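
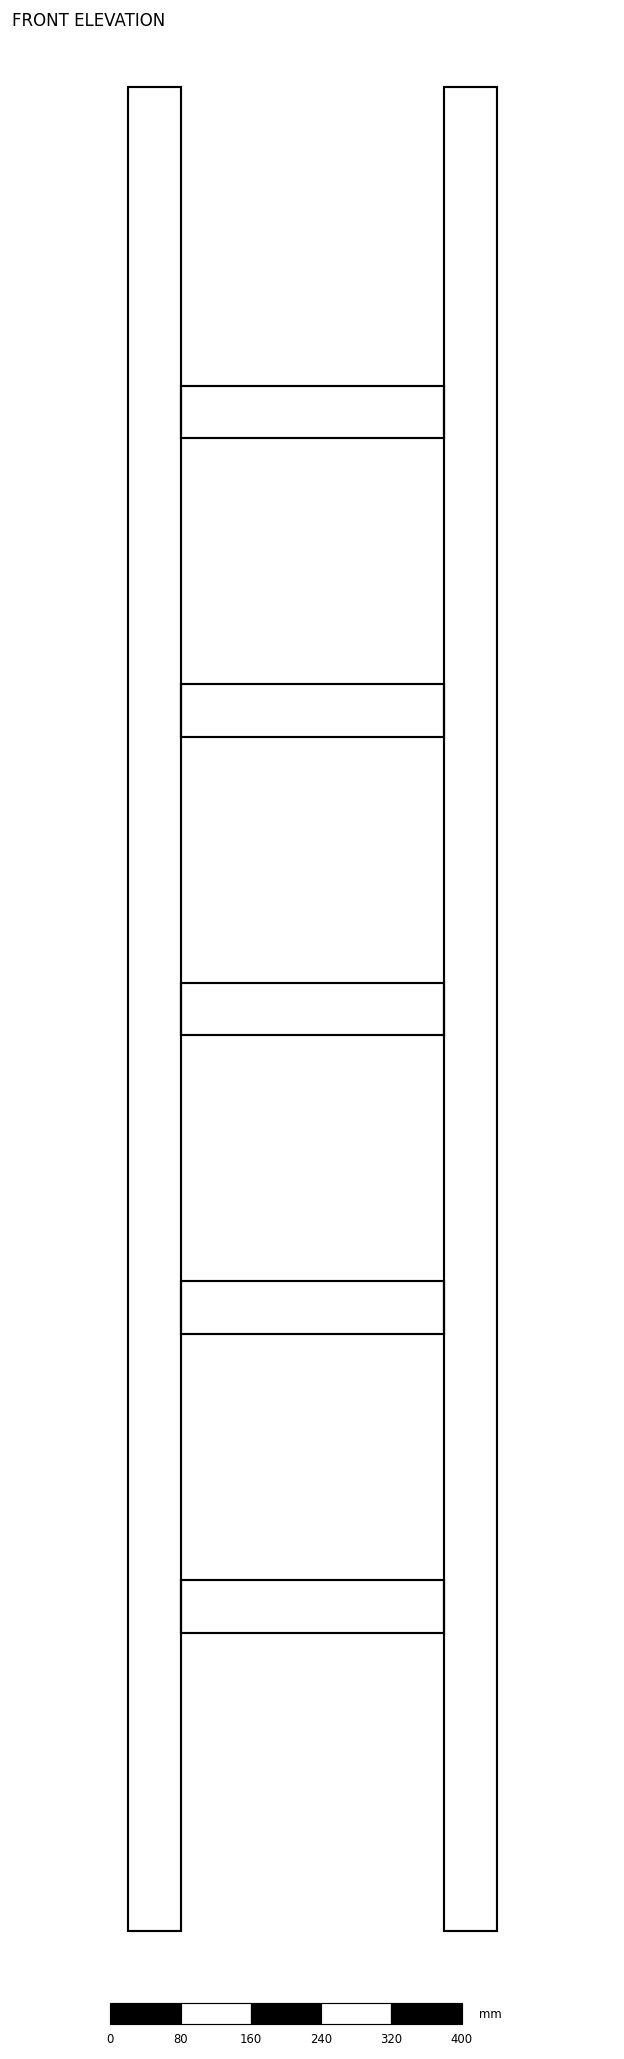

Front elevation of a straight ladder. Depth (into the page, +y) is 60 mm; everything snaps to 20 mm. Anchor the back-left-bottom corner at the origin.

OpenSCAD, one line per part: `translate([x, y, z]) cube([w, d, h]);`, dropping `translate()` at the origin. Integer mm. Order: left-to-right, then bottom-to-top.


cube([60, 60, 2100]);
translate([60, 0, 340]) cube([300, 60, 60]);
translate([60, 0, 680]) cube([300, 60, 60]);
translate([60, 0, 1020]) cube([300, 60, 60]);
translate([60, 0, 1360]) cube([300, 60, 60]);
translate([60, 0, 1700]) cube([300, 60, 60]);
translate([360, 0, 0]) cube([60, 60, 2100]);


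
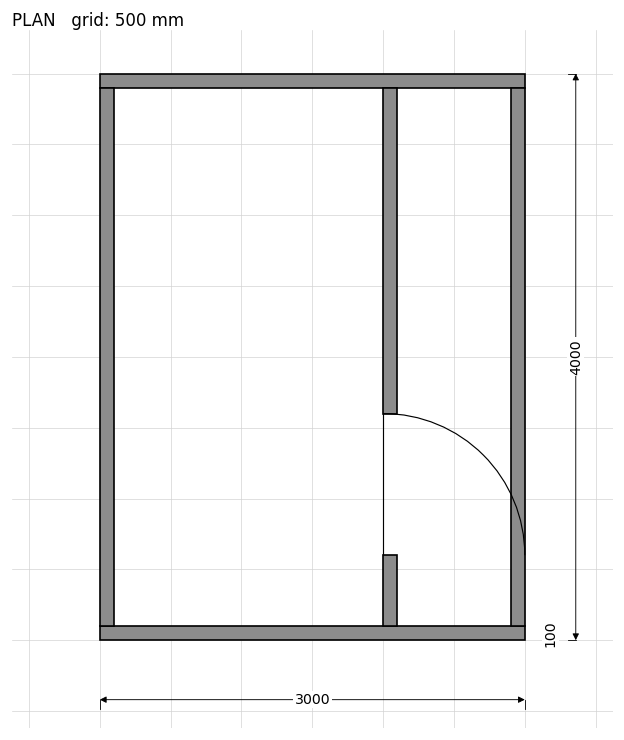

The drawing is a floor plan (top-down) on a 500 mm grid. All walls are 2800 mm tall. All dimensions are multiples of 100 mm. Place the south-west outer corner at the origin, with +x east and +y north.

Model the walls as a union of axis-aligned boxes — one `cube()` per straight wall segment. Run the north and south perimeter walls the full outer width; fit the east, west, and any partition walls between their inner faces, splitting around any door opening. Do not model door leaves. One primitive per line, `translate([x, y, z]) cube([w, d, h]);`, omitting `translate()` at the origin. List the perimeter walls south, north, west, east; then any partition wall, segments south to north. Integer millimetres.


cube([3000, 100, 2800]);
translate([0, 3900, 0]) cube([3000, 100, 2800]);
translate([0, 100, 0]) cube([100, 3800, 2800]);
translate([2900, 100, 0]) cube([100, 3800, 2800]);
translate([2000, 100, 0]) cube([100, 500, 2800]);
translate([2000, 1600, 0]) cube([100, 2300, 2800]);


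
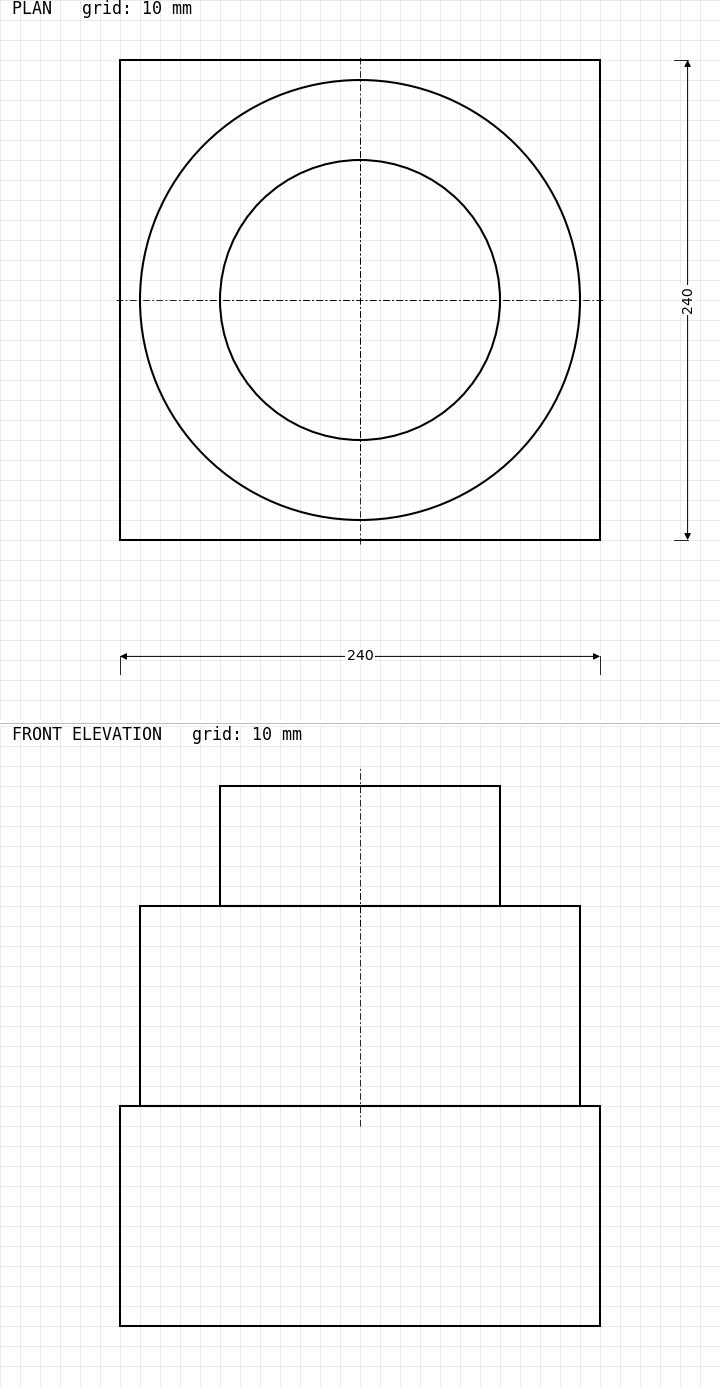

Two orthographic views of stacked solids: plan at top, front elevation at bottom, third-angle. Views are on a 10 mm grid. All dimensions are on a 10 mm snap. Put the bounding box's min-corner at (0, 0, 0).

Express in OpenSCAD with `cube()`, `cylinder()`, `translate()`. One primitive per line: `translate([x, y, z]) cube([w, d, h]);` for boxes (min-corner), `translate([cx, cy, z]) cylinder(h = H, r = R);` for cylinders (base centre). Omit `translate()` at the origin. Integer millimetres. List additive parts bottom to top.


cube([240, 240, 110]);
translate([120, 120, 110]) cylinder(h = 100, r = 110);
translate([120, 120, 210]) cylinder(h = 60, r = 70);


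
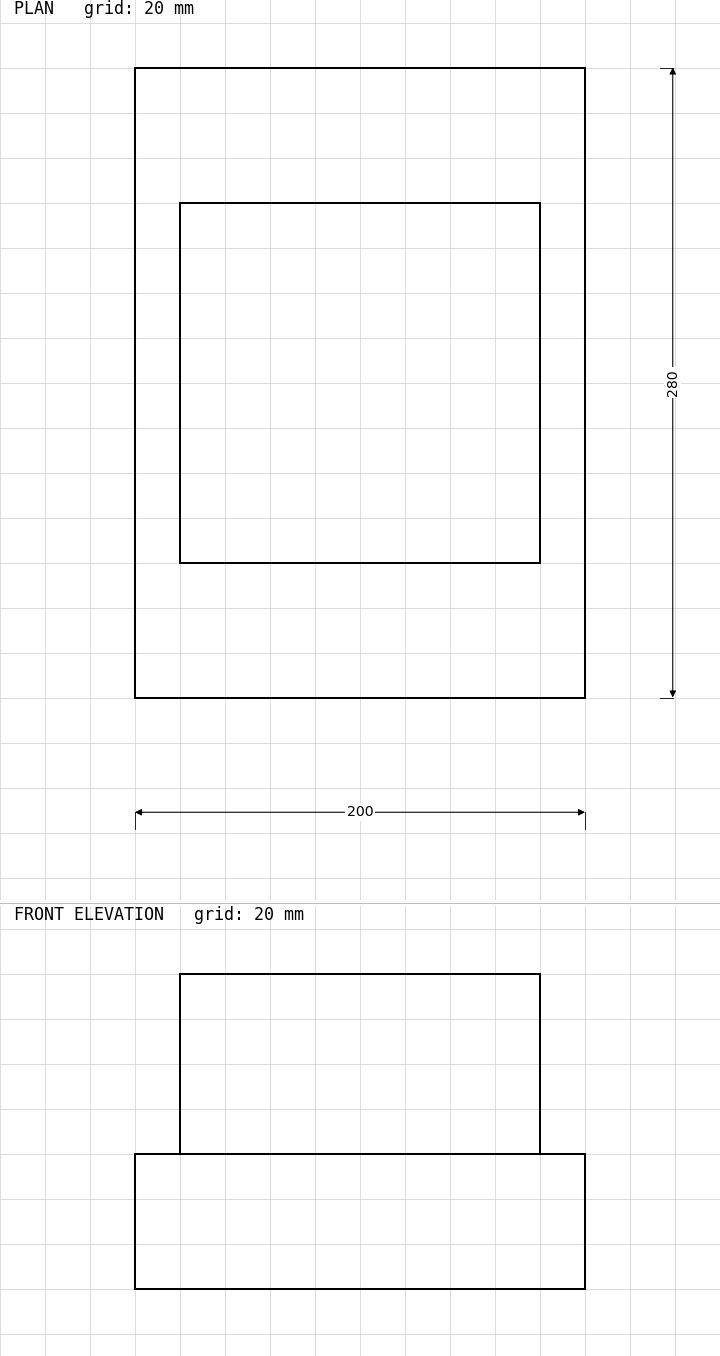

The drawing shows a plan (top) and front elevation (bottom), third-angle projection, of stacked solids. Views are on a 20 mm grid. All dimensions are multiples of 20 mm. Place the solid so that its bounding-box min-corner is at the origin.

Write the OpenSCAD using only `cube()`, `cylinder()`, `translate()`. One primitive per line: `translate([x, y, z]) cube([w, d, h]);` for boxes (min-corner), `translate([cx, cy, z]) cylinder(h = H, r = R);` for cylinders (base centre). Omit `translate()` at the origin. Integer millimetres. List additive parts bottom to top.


cube([200, 280, 60]);
translate([20, 60, 60]) cube([160, 160, 80]);


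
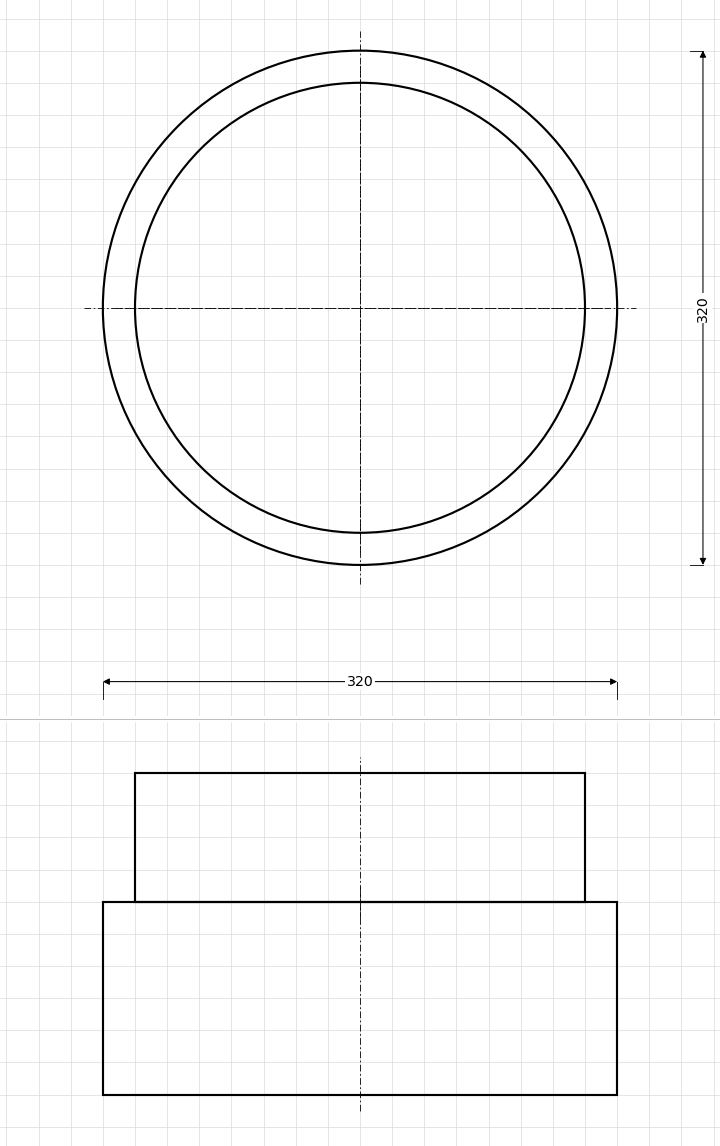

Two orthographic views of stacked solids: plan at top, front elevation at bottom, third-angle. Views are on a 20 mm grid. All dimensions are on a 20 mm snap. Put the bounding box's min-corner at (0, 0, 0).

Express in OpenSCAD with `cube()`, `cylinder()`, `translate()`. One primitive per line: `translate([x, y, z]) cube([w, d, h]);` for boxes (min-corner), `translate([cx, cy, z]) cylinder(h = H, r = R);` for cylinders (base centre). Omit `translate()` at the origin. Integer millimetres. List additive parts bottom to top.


translate([160, 160, 0]) cylinder(h = 120, r = 160);
translate([160, 160, 120]) cylinder(h = 80, r = 140);


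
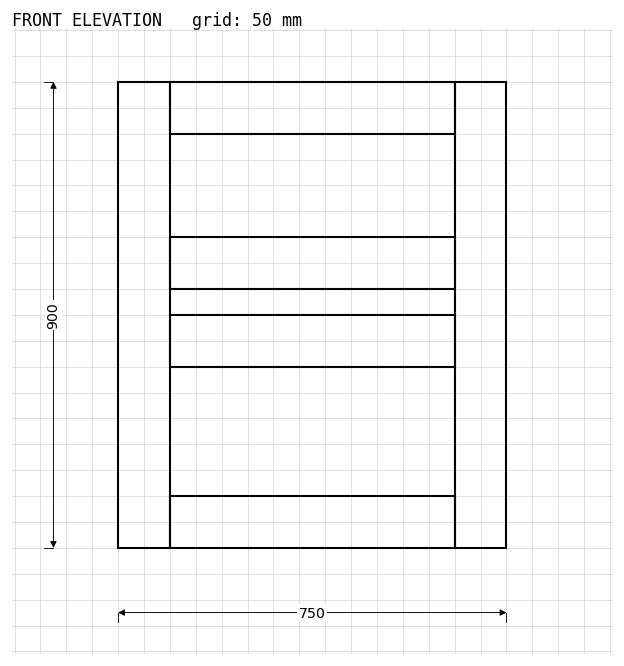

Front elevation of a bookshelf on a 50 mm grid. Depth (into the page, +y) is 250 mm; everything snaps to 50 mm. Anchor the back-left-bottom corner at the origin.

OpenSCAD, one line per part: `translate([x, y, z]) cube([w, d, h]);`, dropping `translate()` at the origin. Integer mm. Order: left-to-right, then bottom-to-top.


cube([100, 250, 900]);
translate([100, 0, 0]) cube([550, 250, 100]);
translate([100, 0, 350]) cube([550, 250, 100]);
translate([100, 0, 500]) cube([550, 250, 100]);
translate([100, 0, 800]) cube([550, 250, 100]);
translate([650, 0, 0]) cube([100, 250, 900]);


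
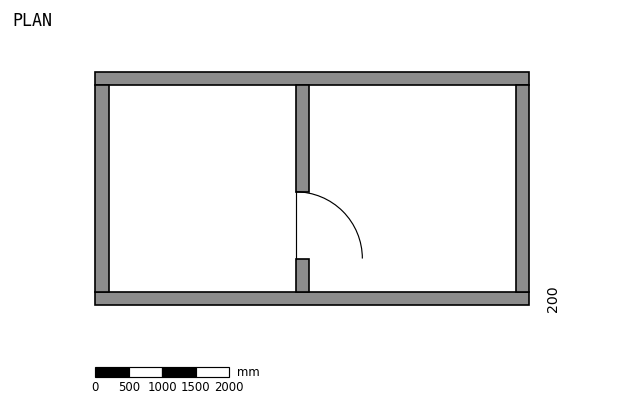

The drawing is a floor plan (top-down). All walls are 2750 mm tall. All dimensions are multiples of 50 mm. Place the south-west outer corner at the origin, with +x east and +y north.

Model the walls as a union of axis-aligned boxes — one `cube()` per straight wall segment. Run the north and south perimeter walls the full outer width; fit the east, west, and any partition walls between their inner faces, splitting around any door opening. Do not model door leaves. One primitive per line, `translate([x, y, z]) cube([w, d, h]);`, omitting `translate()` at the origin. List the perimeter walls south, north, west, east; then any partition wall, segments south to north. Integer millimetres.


cube([6500, 200, 2750]);
translate([0, 3300, 0]) cube([6500, 200, 2750]);
translate([0, 200, 0]) cube([200, 3100, 2750]);
translate([6300, 200, 0]) cube([200, 3100, 2750]);
translate([3000, 200, 0]) cube([200, 500, 2750]);
translate([3000, 1700, 0]) cube([200, 1600, 2750]);


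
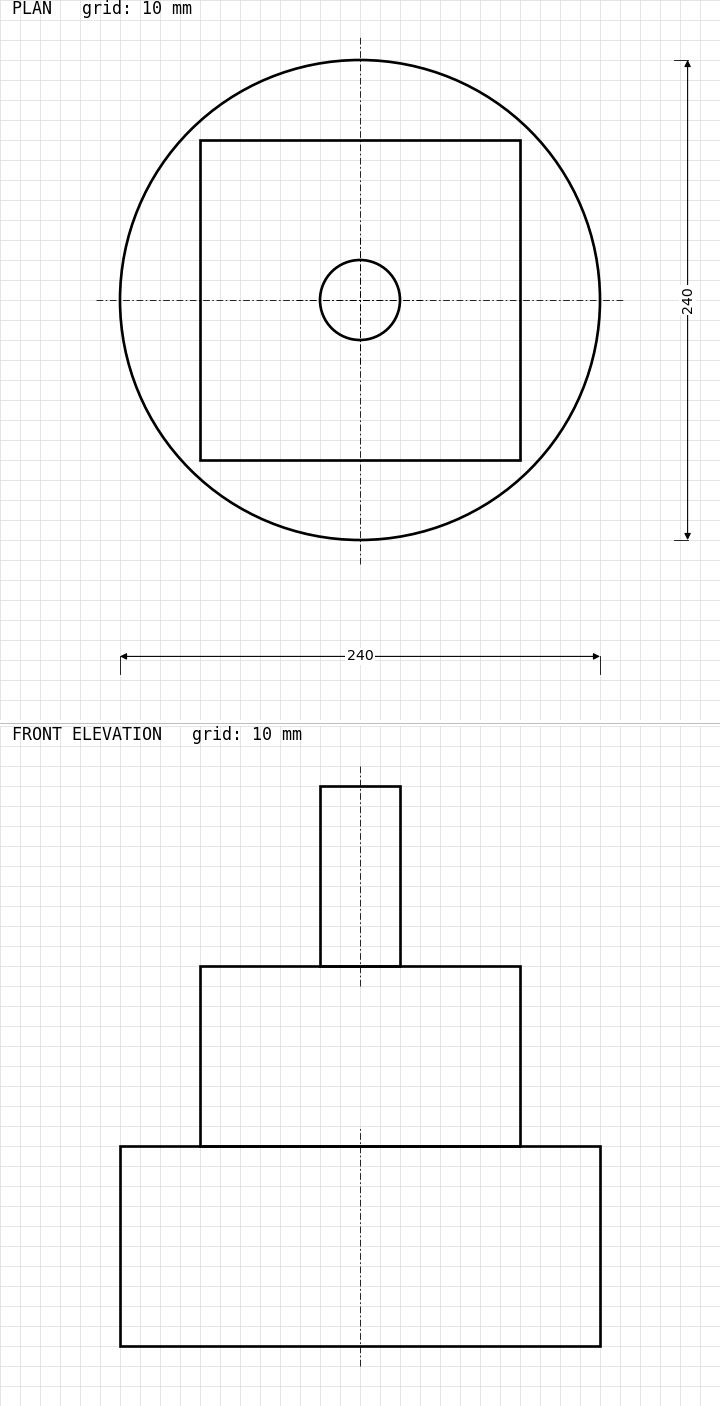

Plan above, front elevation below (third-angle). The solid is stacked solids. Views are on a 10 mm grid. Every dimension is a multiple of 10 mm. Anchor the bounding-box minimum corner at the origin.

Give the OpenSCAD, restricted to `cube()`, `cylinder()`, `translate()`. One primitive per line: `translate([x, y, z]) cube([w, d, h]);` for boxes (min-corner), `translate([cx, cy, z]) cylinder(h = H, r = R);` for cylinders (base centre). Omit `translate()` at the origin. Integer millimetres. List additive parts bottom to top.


translate([120, 120, 0]) cylinder(h = 100, r = 120);
translate([40, 40, 100]) cube([160, 160, 90]);
translate([120, 120, 190]) cylinder(h = 90, r = 20);


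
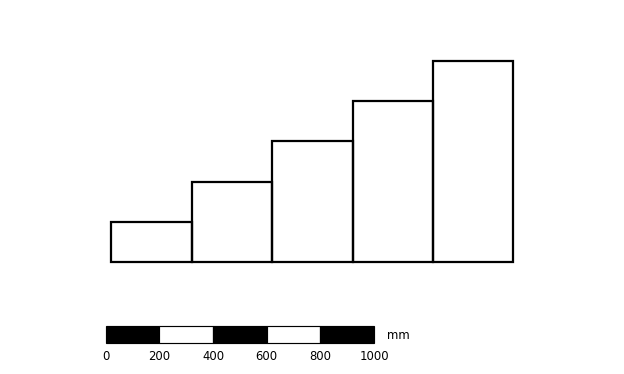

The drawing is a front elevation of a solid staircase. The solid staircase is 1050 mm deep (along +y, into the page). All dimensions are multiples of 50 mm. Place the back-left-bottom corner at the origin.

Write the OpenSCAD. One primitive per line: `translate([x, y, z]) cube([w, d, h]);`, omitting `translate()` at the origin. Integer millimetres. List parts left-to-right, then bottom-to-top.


cube([300, 1050, 150]);
translate([300, 0, 0]) cube([300, 1050, 300]);
translate([600, 0, 0]) cube([300, 1050, 450]);
translate([900, 0, 0]) cube([300, 1050, 600]);
translate([1200, 0, 0]) cube([300, 1050, 750]);


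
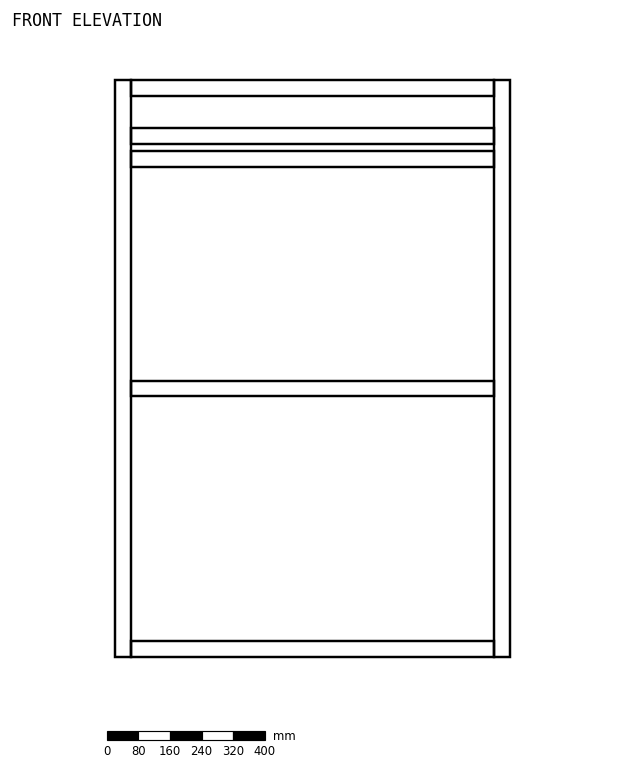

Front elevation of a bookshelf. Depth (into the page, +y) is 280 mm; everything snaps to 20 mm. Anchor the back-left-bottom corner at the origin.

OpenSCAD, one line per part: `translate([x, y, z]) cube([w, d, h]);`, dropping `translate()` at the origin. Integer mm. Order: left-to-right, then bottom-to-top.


cube([40, 280, 1460]);
translate([40, 0, 0]) cube([920, 280, 40]);
translate([40, 0, 660]) cube([920, 280, 40]);
translate([40, 0, 1240]) cube([920, 280, 40]);
translate([40, 0, 1300]) cube([920, 280, 40]);
translate([40, 0, 1420]) cube([920, 280, 40]);
translate([960, 0, 0]) cube([40, 280, 1460]);


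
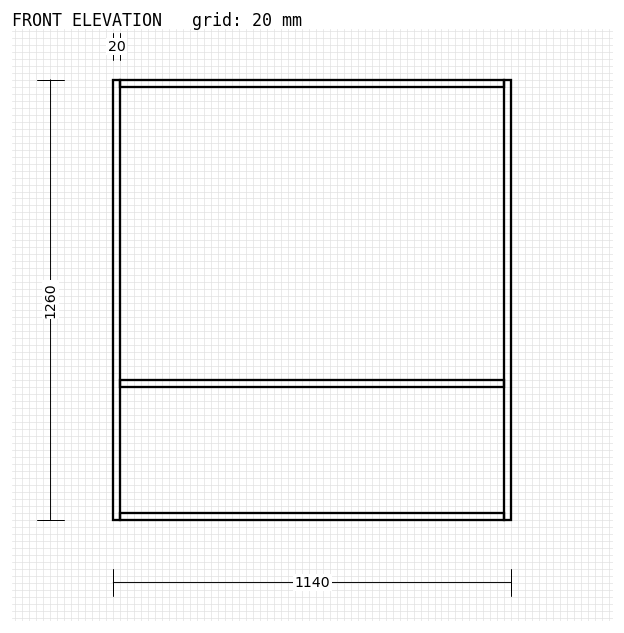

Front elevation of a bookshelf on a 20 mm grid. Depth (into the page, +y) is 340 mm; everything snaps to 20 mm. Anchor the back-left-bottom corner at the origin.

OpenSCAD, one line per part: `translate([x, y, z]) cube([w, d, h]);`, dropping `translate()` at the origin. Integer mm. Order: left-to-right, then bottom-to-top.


cube([20, 340, 1260]);
translate([20, 0, 0]) cube([1100, 340, 20]);
translate([20, 0, 380]) cube([1100, 340, 20]);
translate([20, 0, 1240]) cube([1100, 340, 20]);
translate([1120, 0, 0]) cube([20, 340, 1260]);


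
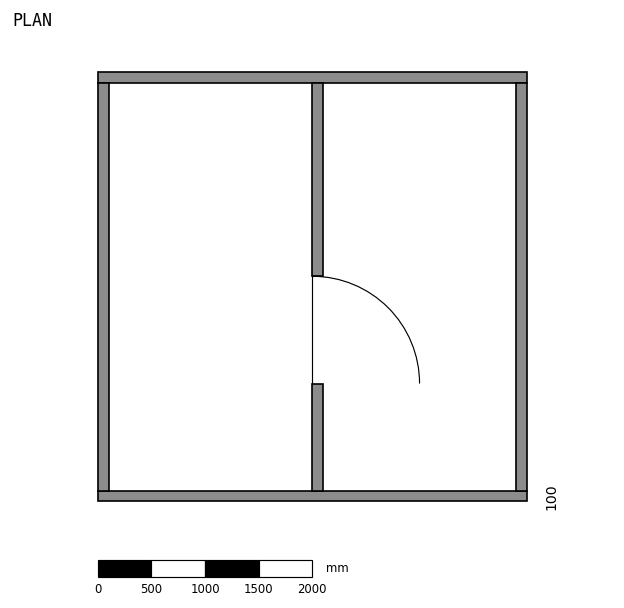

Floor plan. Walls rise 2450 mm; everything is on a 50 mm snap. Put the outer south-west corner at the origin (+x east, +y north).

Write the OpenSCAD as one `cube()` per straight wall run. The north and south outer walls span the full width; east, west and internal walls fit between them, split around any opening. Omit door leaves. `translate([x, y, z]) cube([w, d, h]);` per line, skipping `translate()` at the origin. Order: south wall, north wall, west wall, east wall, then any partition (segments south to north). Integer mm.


cube([4000, 100, 2450]);
translate([0, 3900, 0]) cube([4000, 100, 2450]);
translate([0, 100, 0]) cube([100, 3800, 2450]);
translate([3900, 100, 0]) cube([100, 3800, 2450]);
translate([2000, 100, 0]) cube([100, 1000, 2450]);
translate([2000, 2100, 0]) cube([100, 1800, 2450]);


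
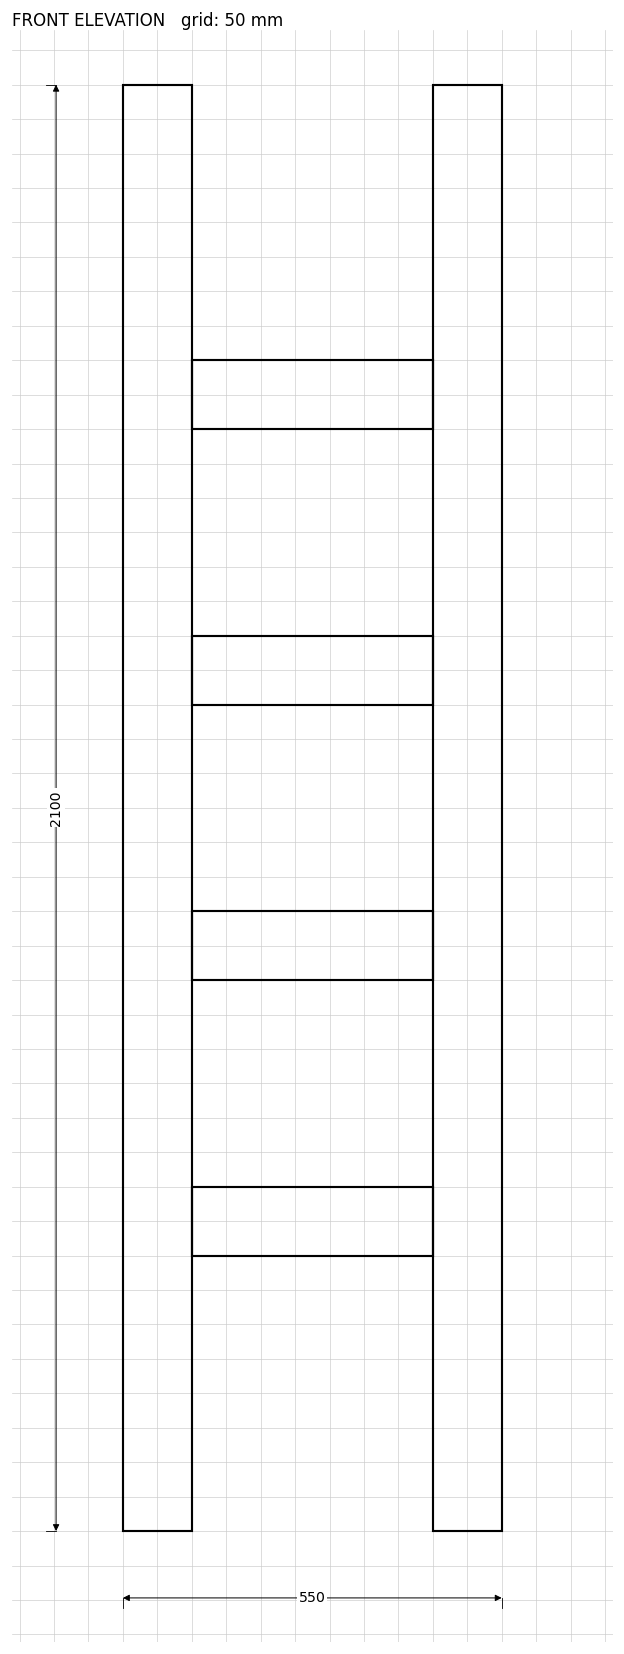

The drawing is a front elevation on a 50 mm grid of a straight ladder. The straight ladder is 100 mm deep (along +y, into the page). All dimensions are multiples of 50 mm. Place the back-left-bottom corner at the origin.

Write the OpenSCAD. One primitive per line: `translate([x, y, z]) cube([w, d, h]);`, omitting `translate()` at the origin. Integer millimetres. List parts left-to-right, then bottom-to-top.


cube([100, 100, 2100]);
translate([100, 0, 400]) cube([350, 100, 100]);
translate([100, 0, 800]) cube([350, 100, 100]);
translate([100, 0, 1200]) cube([350, 100, 100]);
translate([100, 0, 1600]) cube([350, 100, 100]);
translate([450, 0, 0]) cube([100, 100, 2100]);


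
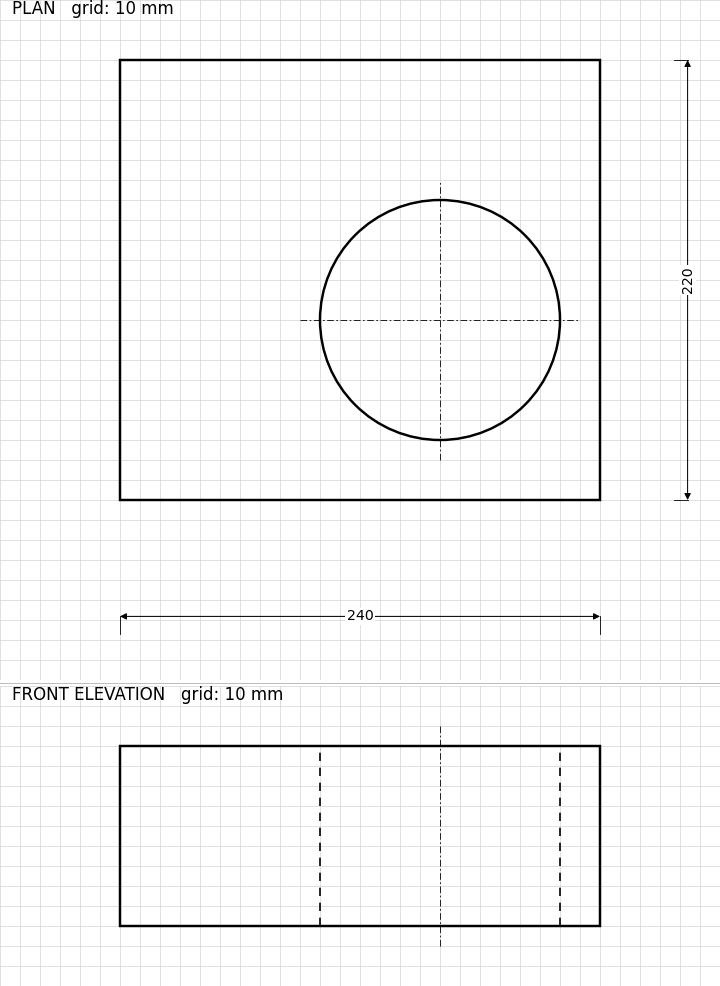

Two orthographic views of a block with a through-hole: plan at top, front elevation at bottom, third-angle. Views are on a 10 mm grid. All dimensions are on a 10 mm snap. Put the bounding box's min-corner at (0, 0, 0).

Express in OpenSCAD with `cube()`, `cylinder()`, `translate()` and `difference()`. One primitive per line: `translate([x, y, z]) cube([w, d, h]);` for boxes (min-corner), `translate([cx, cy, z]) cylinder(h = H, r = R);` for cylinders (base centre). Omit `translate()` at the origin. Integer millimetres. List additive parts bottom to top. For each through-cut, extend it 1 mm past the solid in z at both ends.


difference() {
  cube([240, 220, 90]);
  translate([160, 90, -1]) cylinder(h = 92, r = 60);
}


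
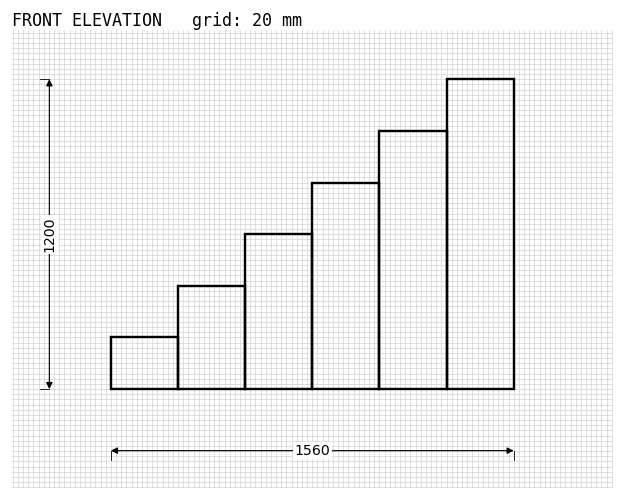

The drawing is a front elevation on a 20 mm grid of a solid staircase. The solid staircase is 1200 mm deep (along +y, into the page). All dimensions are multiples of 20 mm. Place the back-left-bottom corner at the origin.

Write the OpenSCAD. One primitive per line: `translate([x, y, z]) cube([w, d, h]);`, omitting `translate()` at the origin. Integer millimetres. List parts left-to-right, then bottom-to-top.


cube([260, 1200, 200]);
translate([260, 0, 0]) cube([260, 1200, 400]);
translate([520, 0, 0]) cube([260, 1200, 600]);
translate([780, 0, 0]) cube([260, 1200, 800]);
translate([1040, 0, 0]) cube([260, 1200, 1000]);
translate([1300, 0, 0]) cube([260, 1200, 1200]);


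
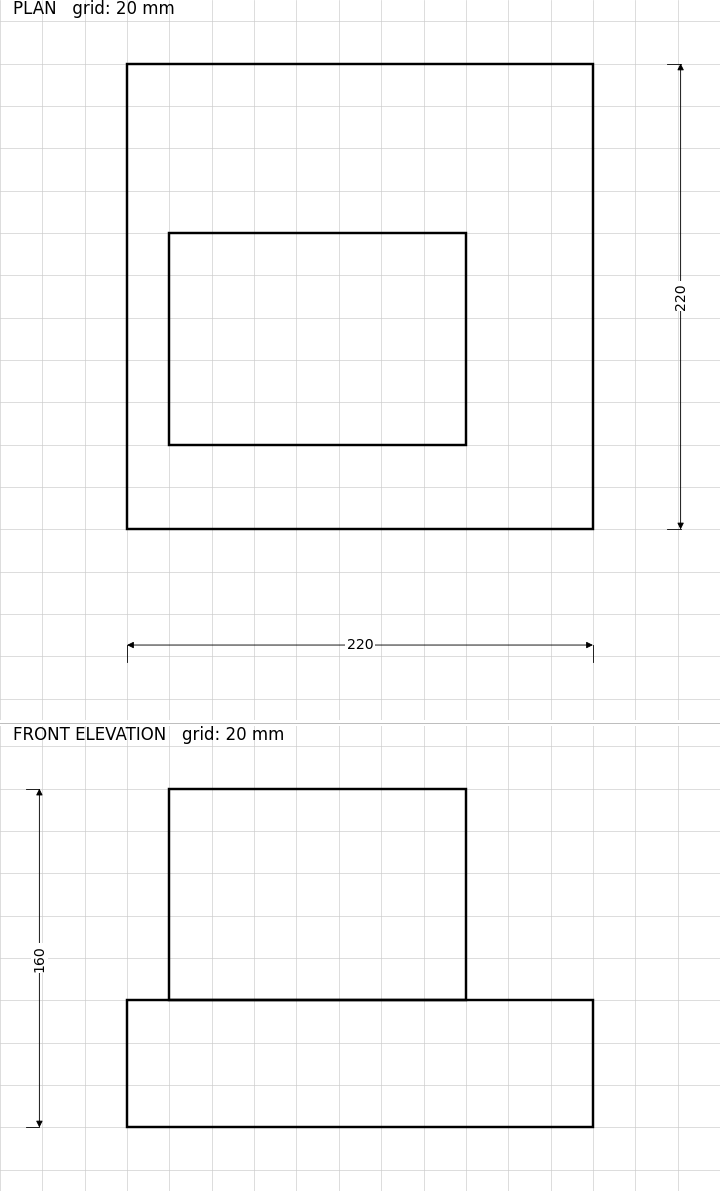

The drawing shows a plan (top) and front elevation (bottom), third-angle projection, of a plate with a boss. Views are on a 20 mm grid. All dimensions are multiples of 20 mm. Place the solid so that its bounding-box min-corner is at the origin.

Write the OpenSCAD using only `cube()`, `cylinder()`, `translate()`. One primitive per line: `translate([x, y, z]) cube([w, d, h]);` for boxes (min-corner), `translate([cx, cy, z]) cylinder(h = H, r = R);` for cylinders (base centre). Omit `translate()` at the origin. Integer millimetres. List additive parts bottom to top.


cube([220, 220, 60]);
translate([20, 40, 60]) cube([140, 100, 100]);


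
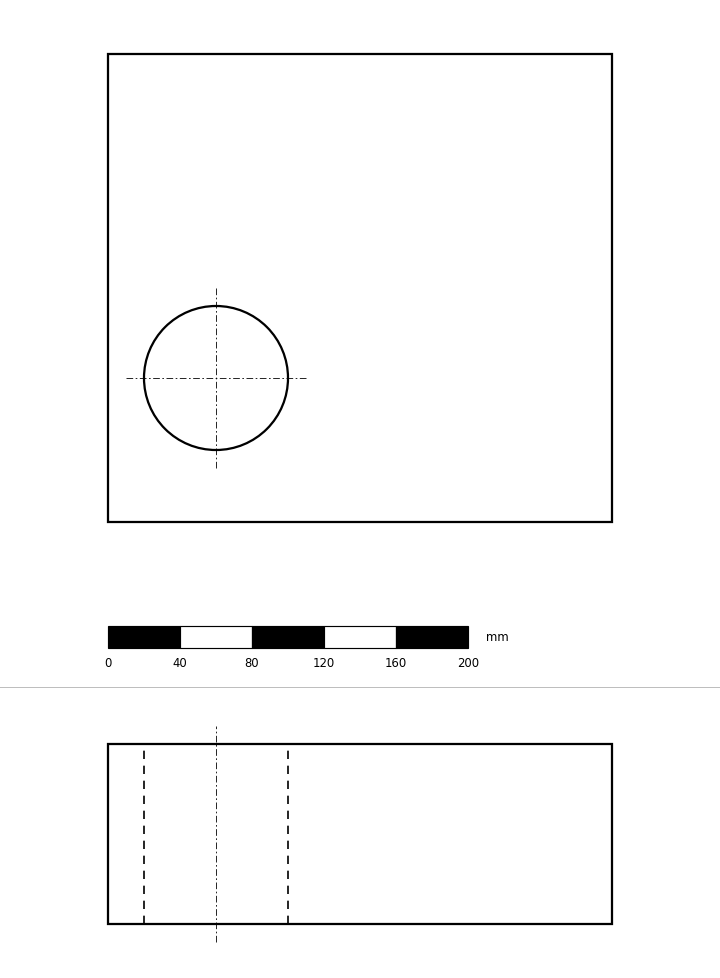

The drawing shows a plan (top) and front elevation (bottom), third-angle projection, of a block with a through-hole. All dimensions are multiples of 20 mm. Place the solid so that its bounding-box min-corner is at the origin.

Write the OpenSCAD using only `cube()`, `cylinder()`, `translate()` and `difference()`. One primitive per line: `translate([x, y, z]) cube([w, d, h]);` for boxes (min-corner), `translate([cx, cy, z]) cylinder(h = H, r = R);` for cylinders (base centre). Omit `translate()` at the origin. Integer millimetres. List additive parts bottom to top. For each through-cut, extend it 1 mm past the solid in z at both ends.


difference() {
  cube([280, 260, 100]);
  translate([60, 80, -1]) cylinder(h = 102, r = 40);
}


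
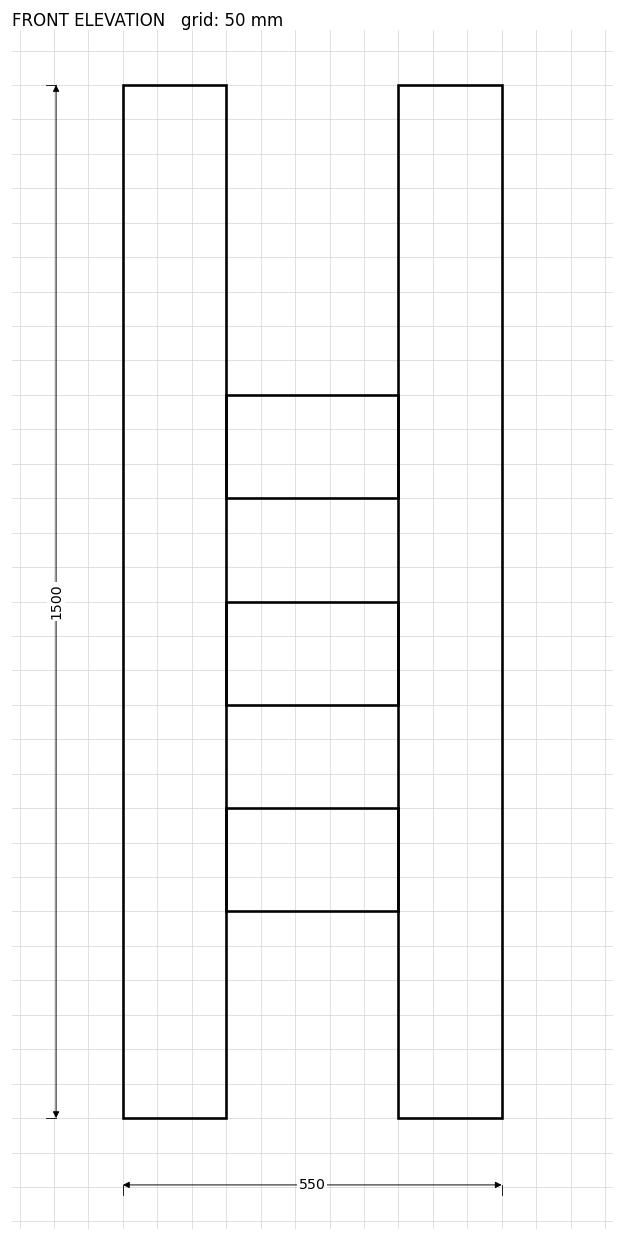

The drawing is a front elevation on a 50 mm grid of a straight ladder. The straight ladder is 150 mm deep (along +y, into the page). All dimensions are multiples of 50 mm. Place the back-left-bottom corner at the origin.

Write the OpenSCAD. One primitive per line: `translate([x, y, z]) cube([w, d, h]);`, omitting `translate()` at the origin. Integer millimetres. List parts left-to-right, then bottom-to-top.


cube([150, 150, 1500]);
translate([150, 0, 300]) cube([250, 150, 150]);
translate([150, 0, 600]) cube([250, 150, 150]);
translate([150, 0, 900]) cube([250, 150, 150]);
translate([400, 0, 0]) cube([150, 150, 1500]);


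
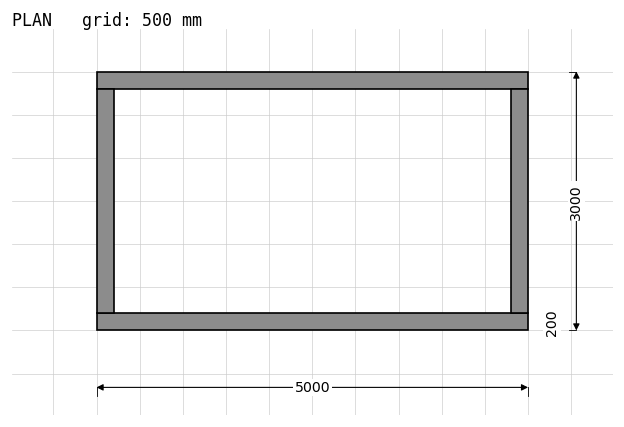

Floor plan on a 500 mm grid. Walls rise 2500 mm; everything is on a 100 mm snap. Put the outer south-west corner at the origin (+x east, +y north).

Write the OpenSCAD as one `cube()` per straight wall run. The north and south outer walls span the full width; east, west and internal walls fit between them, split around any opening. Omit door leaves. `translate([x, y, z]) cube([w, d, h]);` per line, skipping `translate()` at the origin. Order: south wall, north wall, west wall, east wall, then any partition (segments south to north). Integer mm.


cube([5000, 200, 2500]);
translate([0, 2800, 0]) cube([5000, 200, 2500]);
translate([0, 200, 0]) cube([200, 2600, 2500]);
translate([4800, 200, 0]) cube([200, 2600, 2500]);


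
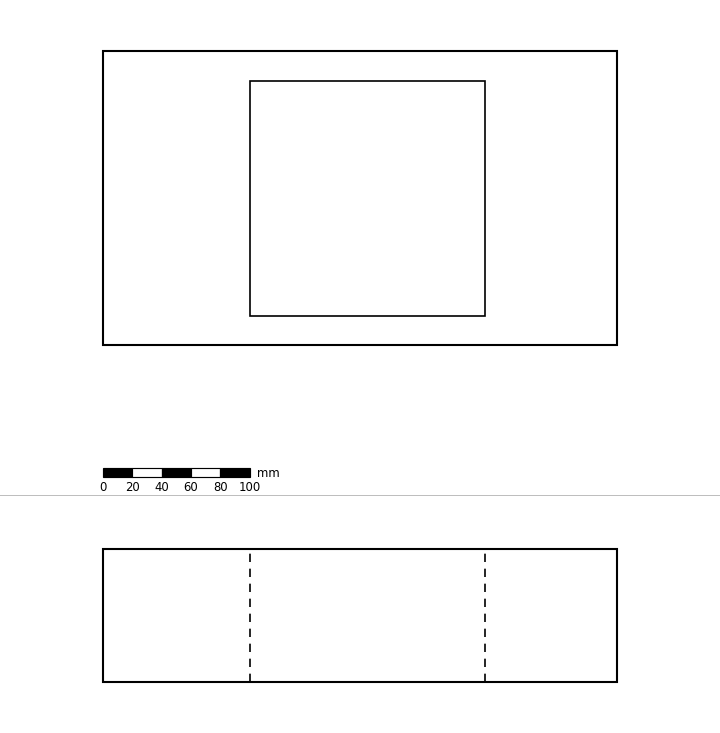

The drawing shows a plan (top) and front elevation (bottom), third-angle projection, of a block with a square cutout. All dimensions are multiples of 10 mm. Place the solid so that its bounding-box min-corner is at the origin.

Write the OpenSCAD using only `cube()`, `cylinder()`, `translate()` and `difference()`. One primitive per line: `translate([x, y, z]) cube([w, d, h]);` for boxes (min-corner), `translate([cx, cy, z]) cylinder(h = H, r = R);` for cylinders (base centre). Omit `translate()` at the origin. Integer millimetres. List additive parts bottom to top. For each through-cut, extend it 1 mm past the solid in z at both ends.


difference() {
  cube([350, 200, 90]);
  translate([100, 20, -1]) cube([160, 160, 92]);
}


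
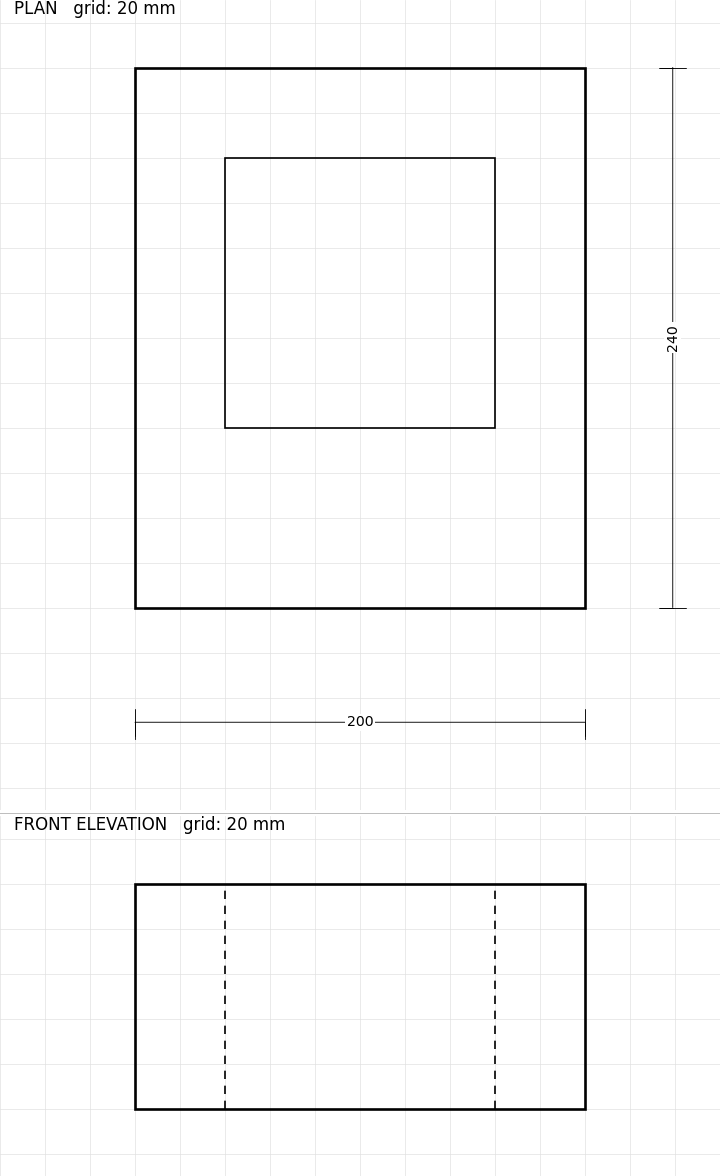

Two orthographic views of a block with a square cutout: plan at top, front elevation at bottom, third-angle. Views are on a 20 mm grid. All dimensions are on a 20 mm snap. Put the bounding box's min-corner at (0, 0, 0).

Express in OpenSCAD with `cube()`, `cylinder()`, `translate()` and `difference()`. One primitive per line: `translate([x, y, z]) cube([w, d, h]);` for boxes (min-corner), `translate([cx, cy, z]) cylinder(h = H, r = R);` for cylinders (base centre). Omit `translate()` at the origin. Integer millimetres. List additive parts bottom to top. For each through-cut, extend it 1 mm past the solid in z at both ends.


difference() {
  cube([200, 240, 100]);
  translate([40, 80, -1]) cube([120, 120, 102]);
}


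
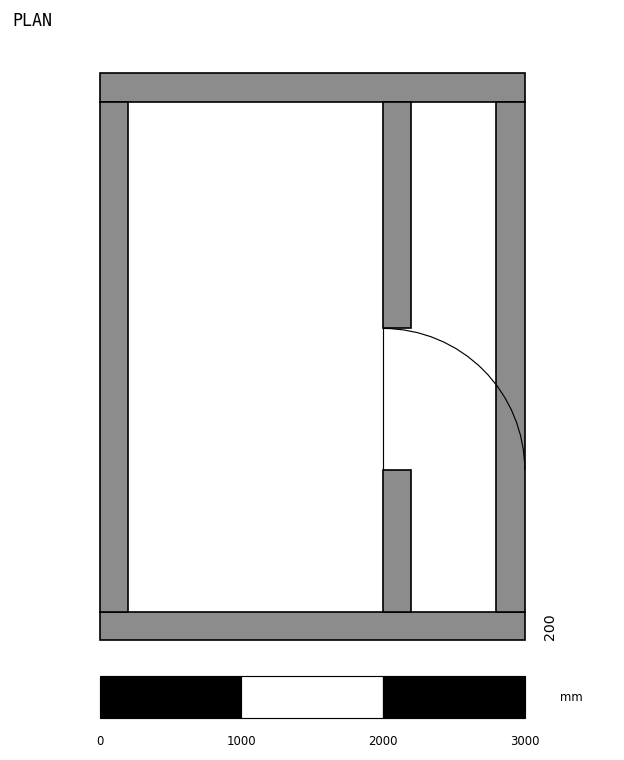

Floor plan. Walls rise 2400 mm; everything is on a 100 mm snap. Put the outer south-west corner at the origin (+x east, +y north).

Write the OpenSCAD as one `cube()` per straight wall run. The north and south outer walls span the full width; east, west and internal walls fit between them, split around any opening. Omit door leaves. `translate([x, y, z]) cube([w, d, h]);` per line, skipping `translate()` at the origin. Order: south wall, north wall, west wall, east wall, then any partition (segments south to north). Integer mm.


cube([3000, 200, 2400]);
translate([0, 3800, 0]) cube([3000, 200, 2400]);
translate([0, 200, 0]) cube([200, 3600, 2400]);
translate([2800, 200, 0]) cube([200, 3600, 2400]);
translate([2000, 200, 0]) cube([200, 1000, 2400]);
translate([2000, 2200, 0]) cube([200, 1600, 2400]);


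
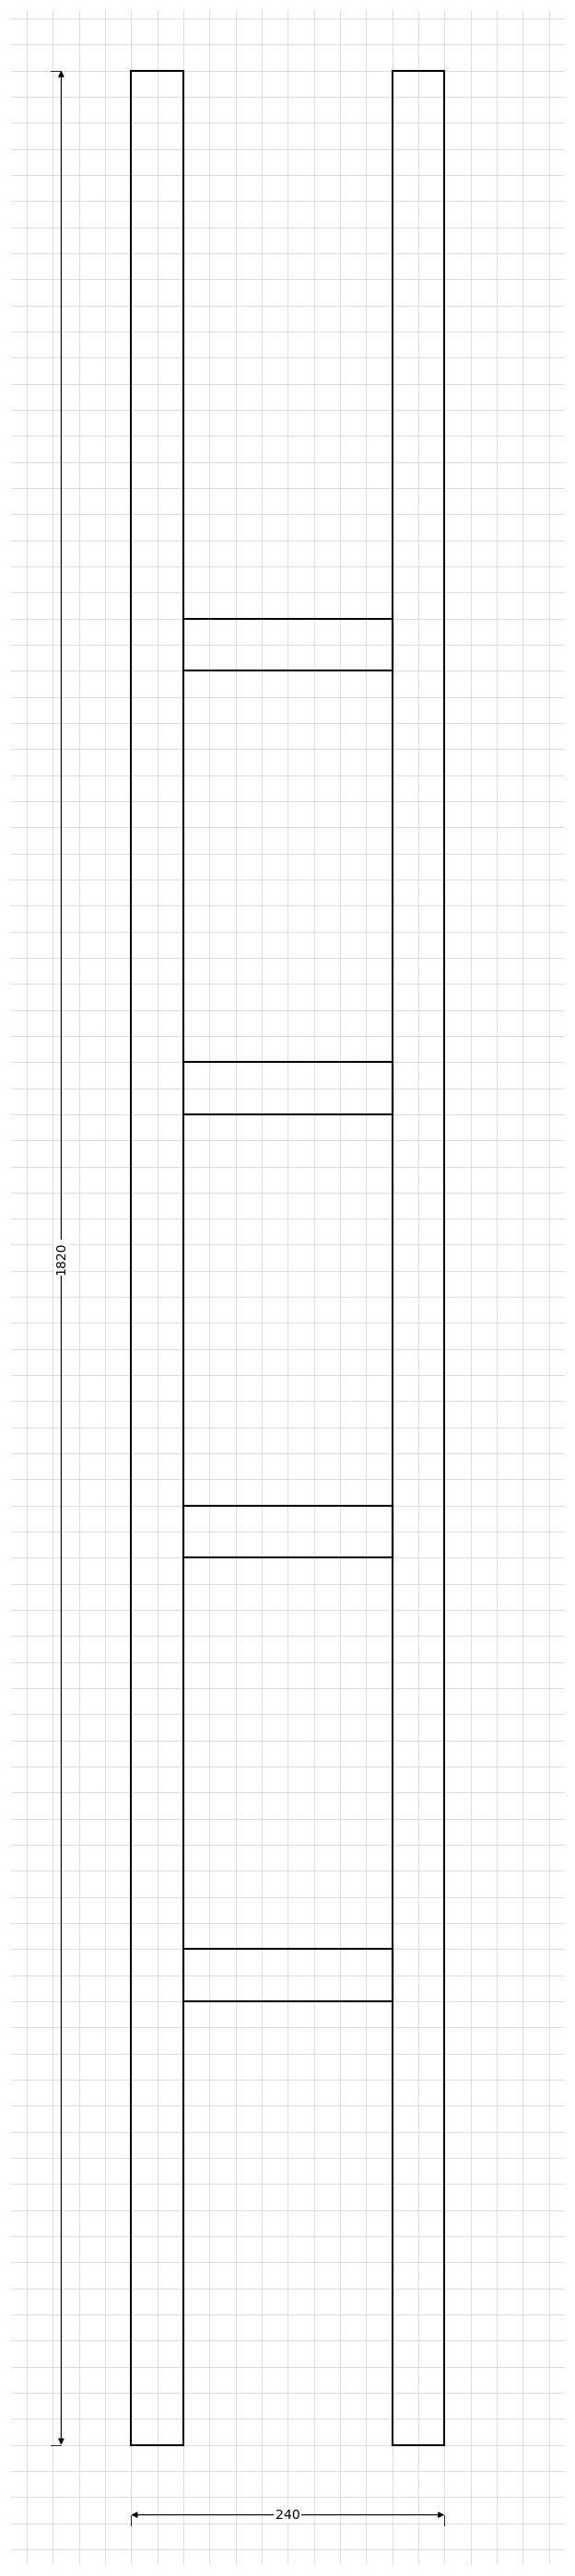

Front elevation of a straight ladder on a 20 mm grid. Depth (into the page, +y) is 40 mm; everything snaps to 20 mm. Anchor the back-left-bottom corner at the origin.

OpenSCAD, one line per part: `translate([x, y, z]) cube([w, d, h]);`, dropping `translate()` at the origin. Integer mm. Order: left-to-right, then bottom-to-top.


cube([40, 40, 1820]);
translate([40, 0, 340]) cube([160, 40, 40]);
translate([40, 0, 680]) cube([160, 40, 40]);
translate([40, 0, 1020]) cube([160, 40, 40]);
translate([40, 0, 1360]) cube([160, 40, 40]);
translate([200, 0, 0]) cube([40, 40, 1820]);


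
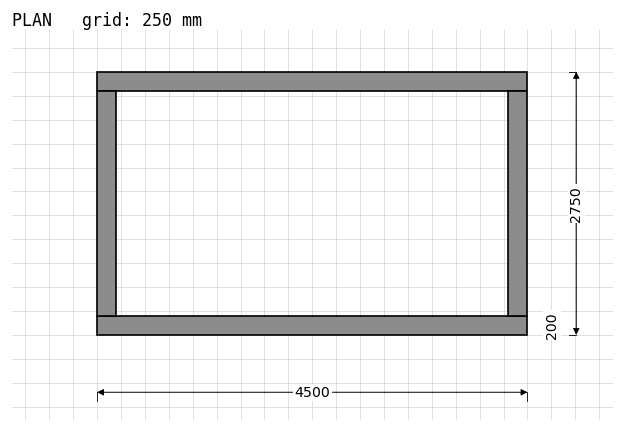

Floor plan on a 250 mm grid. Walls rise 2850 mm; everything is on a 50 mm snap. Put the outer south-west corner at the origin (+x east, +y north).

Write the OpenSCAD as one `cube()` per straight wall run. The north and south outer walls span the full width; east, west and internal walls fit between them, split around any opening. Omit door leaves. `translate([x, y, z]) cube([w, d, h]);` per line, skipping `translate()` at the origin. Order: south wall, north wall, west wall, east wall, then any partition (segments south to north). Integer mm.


cube([4500, 200, 2850]);
translate([0, 2550, 0]) cube([4500, 200, 2850]);
translate([0, 200, 0]) cube([200, 2350, 2850]);
translate([4300, 200, 0]) cube([200, 2350, 2850]);


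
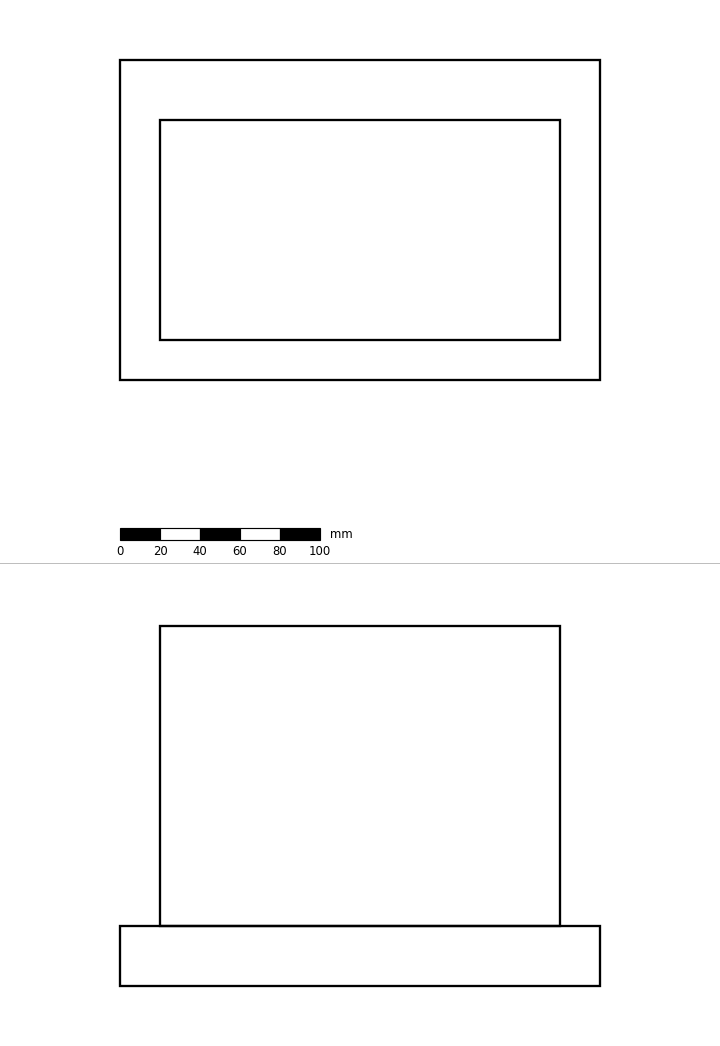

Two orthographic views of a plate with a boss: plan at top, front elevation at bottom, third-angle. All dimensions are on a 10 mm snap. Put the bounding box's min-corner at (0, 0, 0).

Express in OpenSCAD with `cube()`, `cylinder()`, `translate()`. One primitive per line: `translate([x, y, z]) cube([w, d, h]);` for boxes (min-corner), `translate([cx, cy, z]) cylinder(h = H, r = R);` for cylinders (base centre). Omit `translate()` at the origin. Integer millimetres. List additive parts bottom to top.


cube([240, 160, 30]);
translate([20, 20, 30]) cube([200, 110, 150]);


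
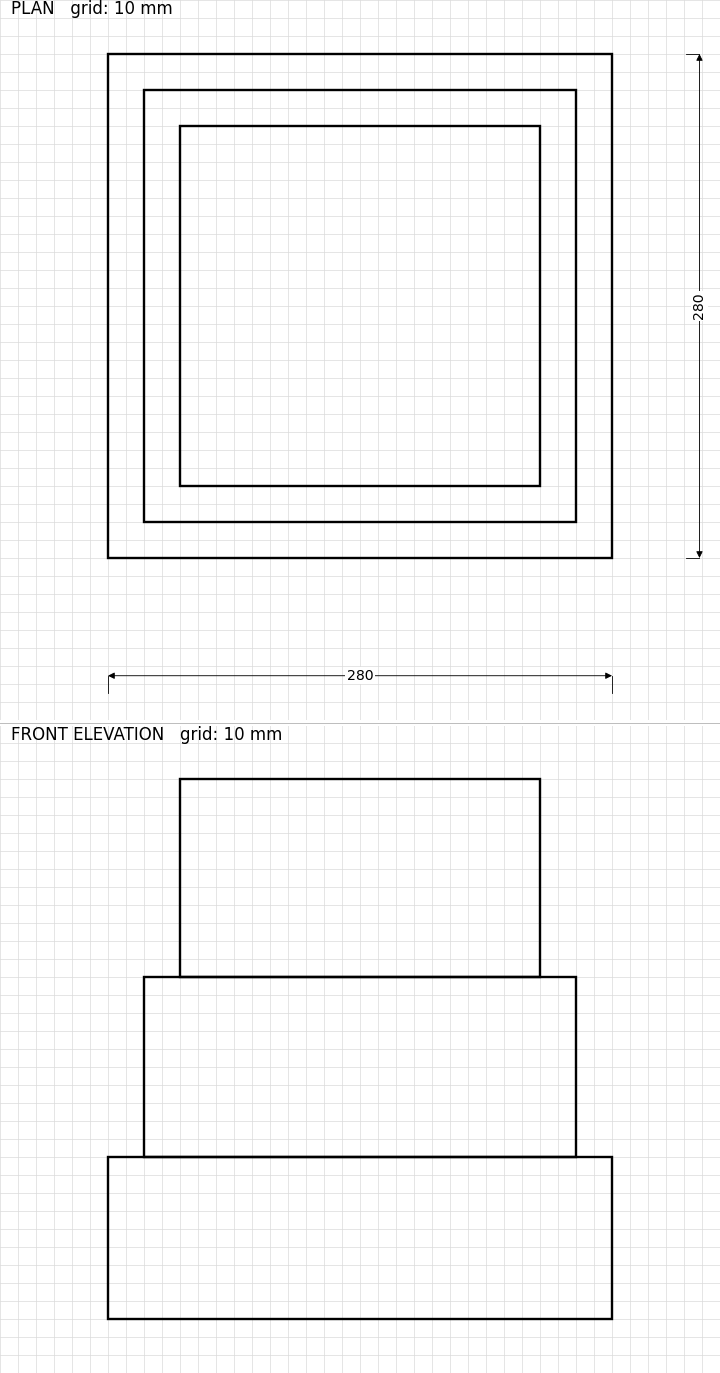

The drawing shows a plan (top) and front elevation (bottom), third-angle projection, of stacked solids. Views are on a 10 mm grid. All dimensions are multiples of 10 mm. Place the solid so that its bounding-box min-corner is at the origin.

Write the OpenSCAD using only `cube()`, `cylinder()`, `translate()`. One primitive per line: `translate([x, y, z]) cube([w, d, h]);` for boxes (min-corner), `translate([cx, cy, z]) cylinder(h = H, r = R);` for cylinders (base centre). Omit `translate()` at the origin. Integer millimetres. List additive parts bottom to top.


cube([280, 280, 90]);
translate([20, 20, 90]) cube([240, 240, 100]);
translate([40, 40, 190]) cube([200, 200, 110]);


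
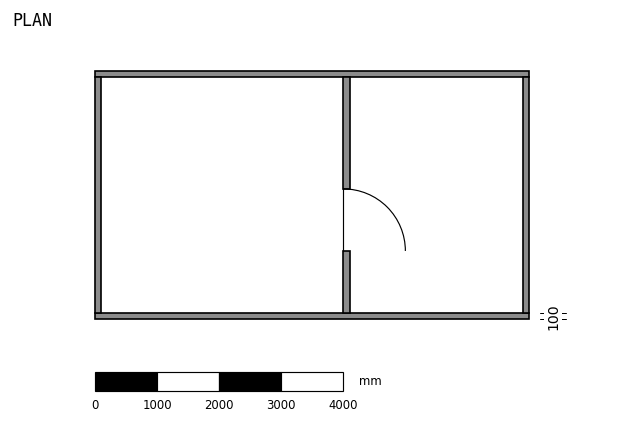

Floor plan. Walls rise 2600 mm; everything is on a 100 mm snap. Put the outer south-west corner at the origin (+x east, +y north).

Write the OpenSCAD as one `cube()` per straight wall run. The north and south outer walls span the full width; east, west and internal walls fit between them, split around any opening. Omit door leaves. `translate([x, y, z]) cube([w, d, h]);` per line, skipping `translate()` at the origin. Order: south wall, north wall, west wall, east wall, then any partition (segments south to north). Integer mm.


cube([7000, 100, 2600]);
translate([0, 3900, 0]) cube([7000, 100, 2600]);
translate([0, 100, 0]) cube([100, 3800, 2600]);
translate([6900, 100, 0]) cube([100, 3800, 2600]);
translate([4000, 100, 0]) cube([100, 1000, 2600]);
translate([4000, 2100, 0]) cube([100, 1800, 2600]);


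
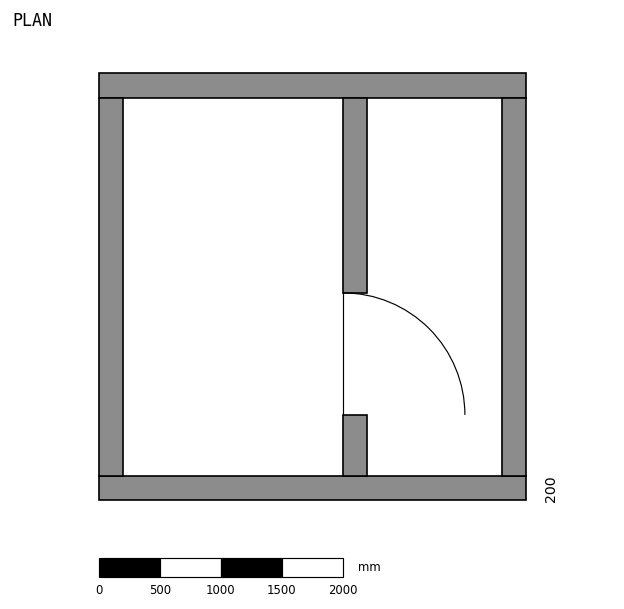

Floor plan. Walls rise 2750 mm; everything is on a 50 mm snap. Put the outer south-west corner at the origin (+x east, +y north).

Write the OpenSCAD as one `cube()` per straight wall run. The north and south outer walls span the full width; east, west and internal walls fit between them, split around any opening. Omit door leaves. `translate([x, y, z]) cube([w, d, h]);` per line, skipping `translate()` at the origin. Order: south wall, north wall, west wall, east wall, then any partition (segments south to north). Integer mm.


cube([3500, 200, 2750]);
translate([0, 3300, 0]) cube([3500, 200, 2750]);
translate([0, 200, 0]) cube([200, 3100, 2750]);
translate([3300, 200, 0]) cube([200, 3100, 2750]);
translate([2000, 200, 0]) cube([200, 500, 2750]);
translate([2000, 1700, 0]) cube([200, 1600, 2750]);


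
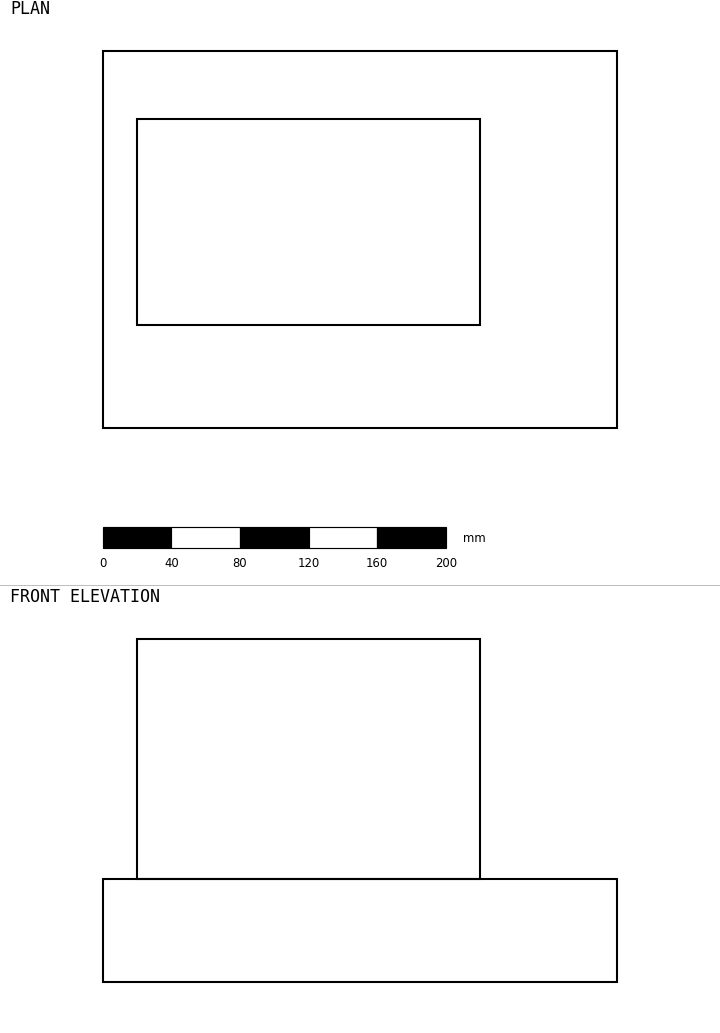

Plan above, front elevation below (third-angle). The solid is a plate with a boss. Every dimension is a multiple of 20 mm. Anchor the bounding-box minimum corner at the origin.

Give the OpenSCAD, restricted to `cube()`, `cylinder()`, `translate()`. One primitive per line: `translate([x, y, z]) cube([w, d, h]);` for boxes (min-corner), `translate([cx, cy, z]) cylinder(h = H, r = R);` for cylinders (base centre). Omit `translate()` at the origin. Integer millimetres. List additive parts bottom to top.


cube([300, 220, 60]);
translate([20, 60, 60]) cube([200, 120, 140]);


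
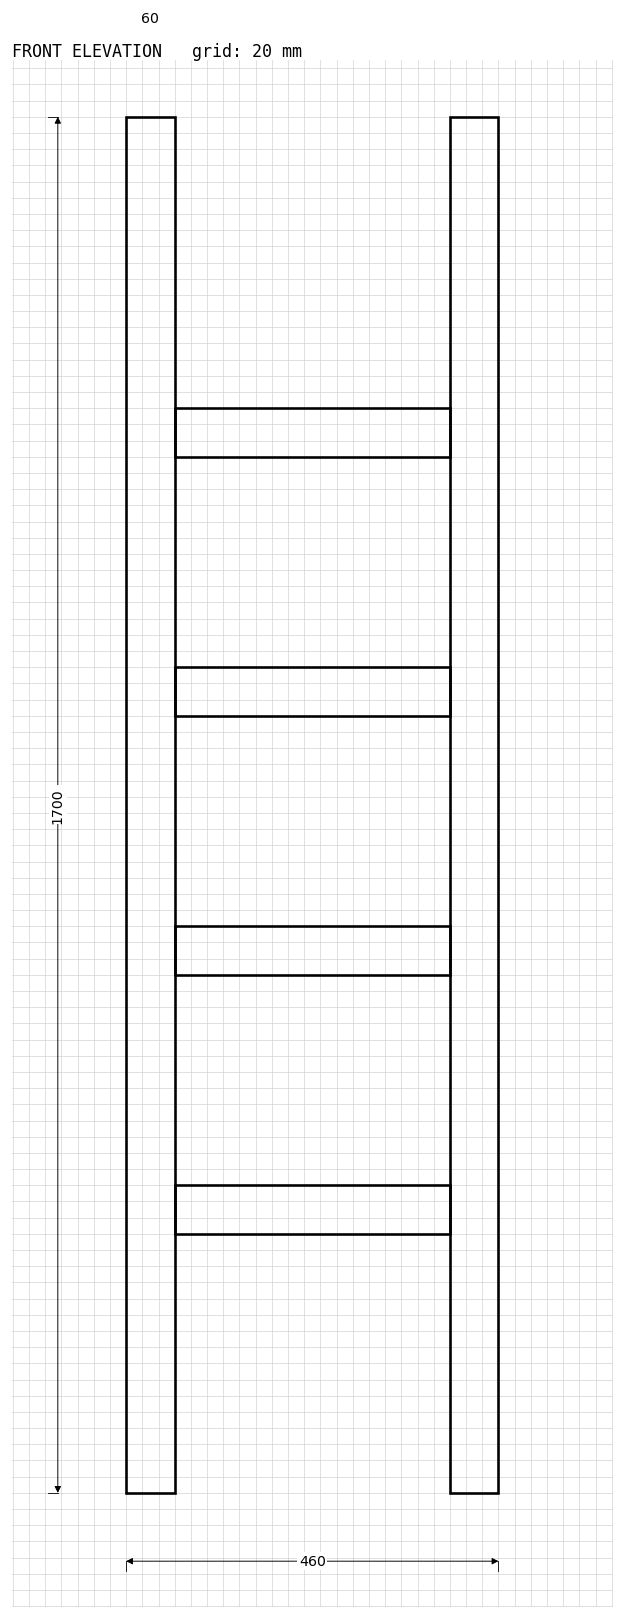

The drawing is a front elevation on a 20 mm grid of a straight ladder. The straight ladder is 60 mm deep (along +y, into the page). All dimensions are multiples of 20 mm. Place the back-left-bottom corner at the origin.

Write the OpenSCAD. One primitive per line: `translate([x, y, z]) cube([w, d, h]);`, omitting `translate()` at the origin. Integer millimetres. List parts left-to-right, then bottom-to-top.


cube([60, 60, 1700]);
translate([60, 0, 320]) cube([340, 60, 60]);
translate([60, 0, 640]) cube([340, 60, 60]);
translate([60, 0, 960]) cube([340, 60, 60]);
translate([60, 0, 1280]) cube([340, 60, 60]);
translate([400, 0, 0]) cube([60, 60, 1700]);


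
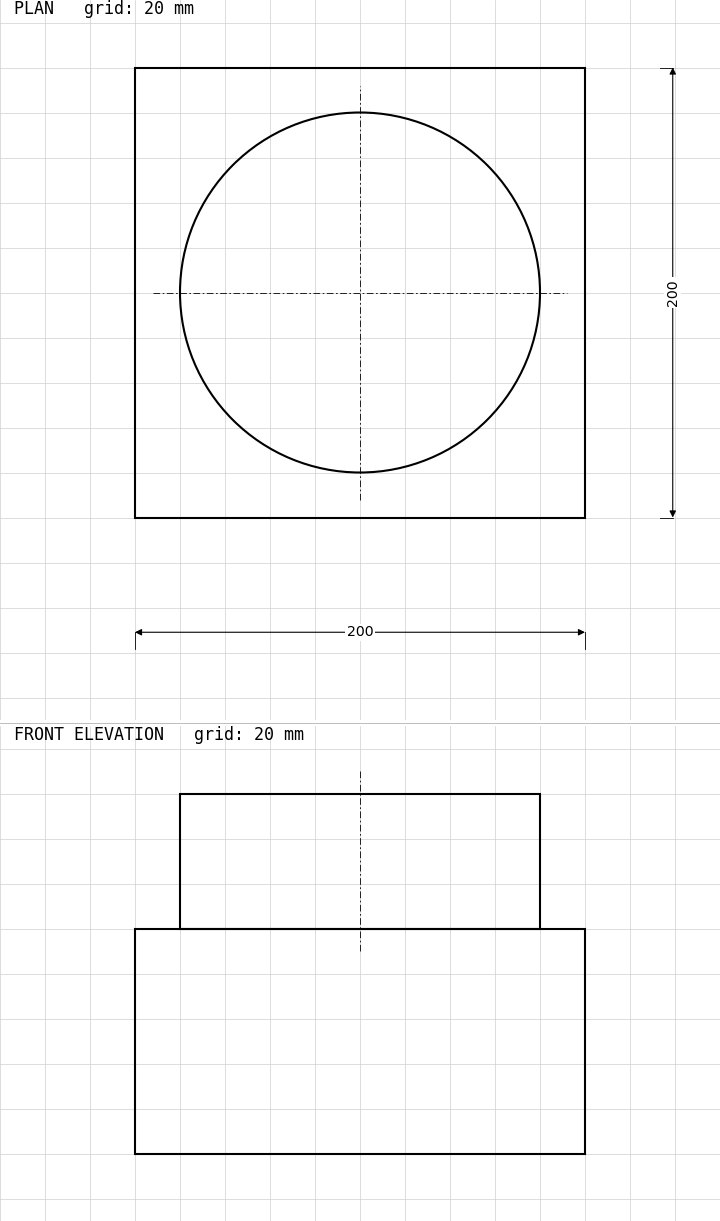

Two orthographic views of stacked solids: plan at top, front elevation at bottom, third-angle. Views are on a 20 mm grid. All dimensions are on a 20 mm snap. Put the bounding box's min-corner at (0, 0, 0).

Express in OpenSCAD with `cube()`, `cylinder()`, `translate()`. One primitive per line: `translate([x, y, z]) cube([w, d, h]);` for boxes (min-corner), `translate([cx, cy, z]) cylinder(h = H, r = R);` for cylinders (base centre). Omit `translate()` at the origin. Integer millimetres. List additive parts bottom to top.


cube([200, 200, 100]);
translate([100, 100, 100]) cylinder(h = 60, r = 80);


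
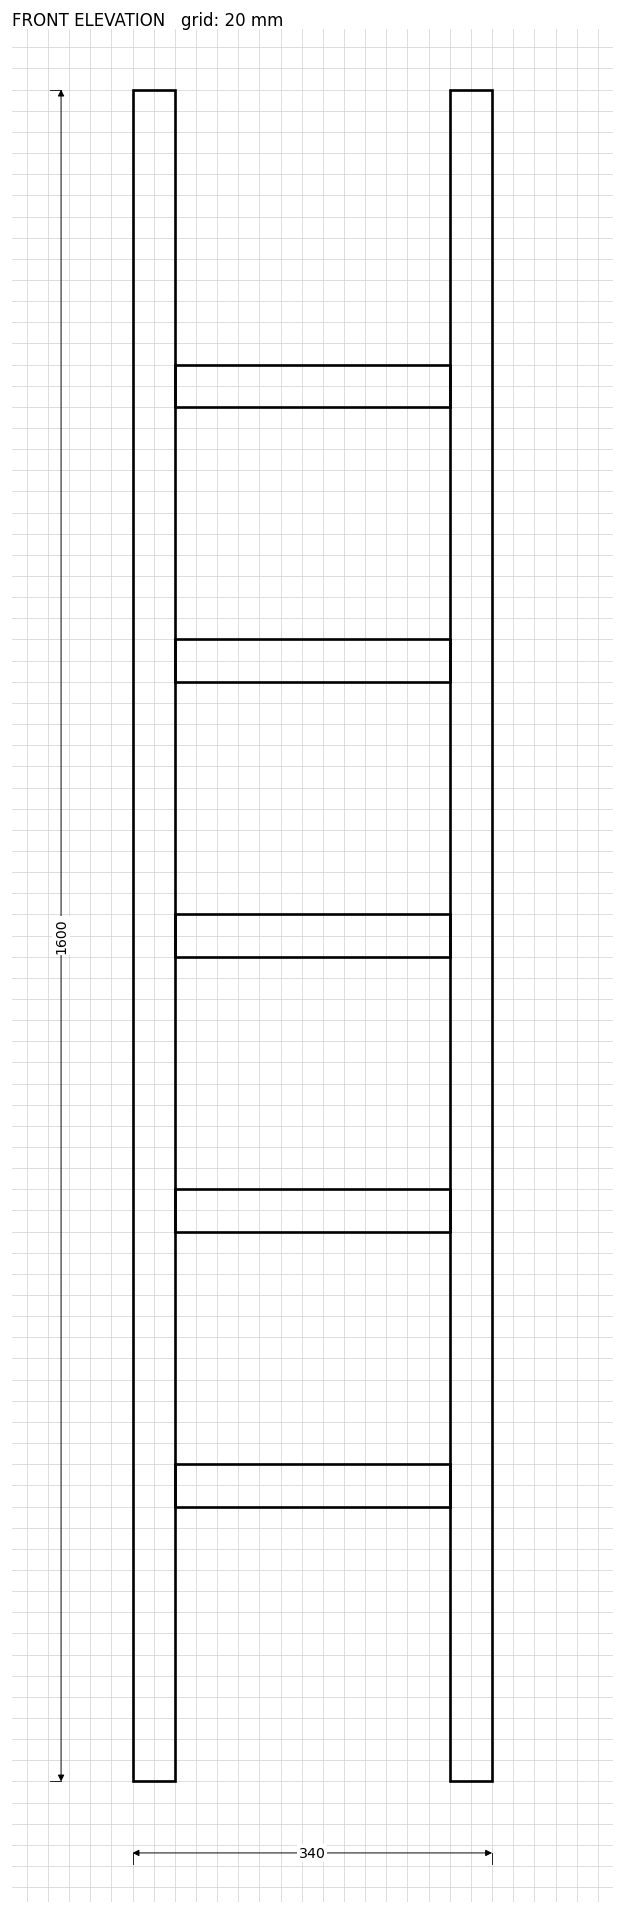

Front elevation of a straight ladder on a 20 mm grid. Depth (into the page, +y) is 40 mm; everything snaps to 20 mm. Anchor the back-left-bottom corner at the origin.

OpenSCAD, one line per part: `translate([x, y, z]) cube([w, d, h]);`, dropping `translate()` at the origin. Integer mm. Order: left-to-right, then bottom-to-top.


cube([40, 40, 1600]);
translate([40, 0, 260]) cube([260, 40, 40]);
translate([40, 0, 520]) cube([260, 40, 40]);
translate([40, 0, 780]) cube([260, 40, 40]);
translate([40, 0, 1040]) cube([260, 40, 40]);
translate([40, 0, 1300]) cube([260, 40, 40]);
translate([300, 0, 0]) cube([40, 40, 1600]);


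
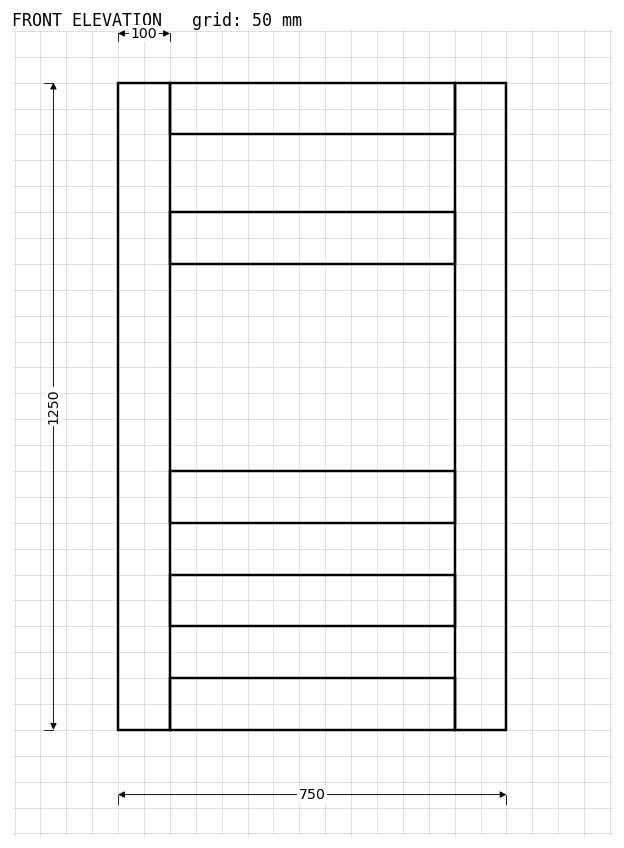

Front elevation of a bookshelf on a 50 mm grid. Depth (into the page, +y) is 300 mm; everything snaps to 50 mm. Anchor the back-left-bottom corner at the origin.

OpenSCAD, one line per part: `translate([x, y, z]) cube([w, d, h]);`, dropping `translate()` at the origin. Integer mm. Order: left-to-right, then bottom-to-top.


cube([100, 300, 1250]);
translate([100, 0, 0]) cube([550, 300, 100]);
translate([100, 0, 200]) cube([550, 300, 100]);
translate([100, 0, 400]) cube([550, 300, 100]);
translate([100, 0, 900]) cube([550, 300, 100]);
translate([100, 0, 1150]) cube([550, 300, 100]);
translate([650, 0, 0]) cube([100, 300, 1250]);
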